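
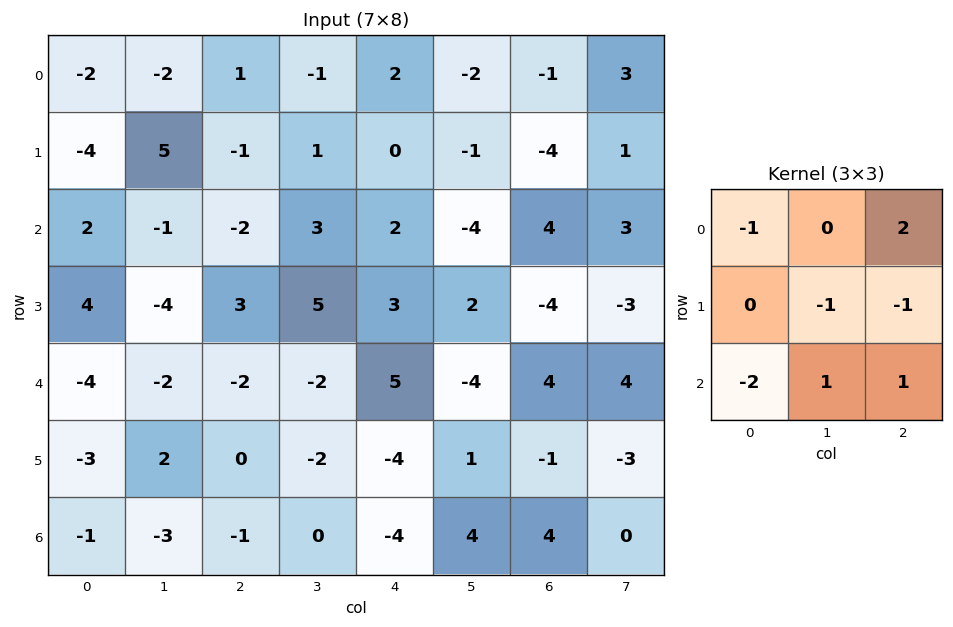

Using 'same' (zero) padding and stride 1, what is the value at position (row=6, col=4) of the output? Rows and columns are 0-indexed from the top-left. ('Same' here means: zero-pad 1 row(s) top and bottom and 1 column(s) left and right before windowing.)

4

The receptive field on the zero-padded input at this output position is [-2 -4 1 / 0 -4 4 / 0 0 0]. Elementwise product with the kernel and sum: -2·-1 + 1·2 + -4·-1 + 4·-1 + 0·-2 + 0·1 + 0·1.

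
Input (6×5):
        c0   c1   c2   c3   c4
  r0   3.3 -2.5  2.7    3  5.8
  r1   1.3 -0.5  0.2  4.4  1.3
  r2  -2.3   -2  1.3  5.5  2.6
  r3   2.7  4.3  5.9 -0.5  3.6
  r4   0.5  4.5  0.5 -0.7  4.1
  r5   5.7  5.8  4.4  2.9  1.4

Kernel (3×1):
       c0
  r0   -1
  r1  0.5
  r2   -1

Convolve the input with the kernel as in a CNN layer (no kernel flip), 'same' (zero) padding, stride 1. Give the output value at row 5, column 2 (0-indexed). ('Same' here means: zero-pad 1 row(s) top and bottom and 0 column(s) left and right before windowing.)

1.7

The receptive field on the zero-padded input at this output position is [0.5 / 4.4 / 0]. Elementwise product with the kernel and sum: 0.5·-1 + 4.4·0.5 + 0·-1.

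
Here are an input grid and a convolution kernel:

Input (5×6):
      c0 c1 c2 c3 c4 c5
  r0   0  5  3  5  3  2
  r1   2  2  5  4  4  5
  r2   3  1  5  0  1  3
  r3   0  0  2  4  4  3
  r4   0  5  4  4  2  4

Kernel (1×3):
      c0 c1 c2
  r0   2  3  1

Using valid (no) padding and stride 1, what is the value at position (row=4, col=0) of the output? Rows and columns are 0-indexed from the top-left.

The receptive field on the input at this output position is [0 5 4]. Elementwise product with the kernel and sum: 0·2 + 5·3 + 4·1.

19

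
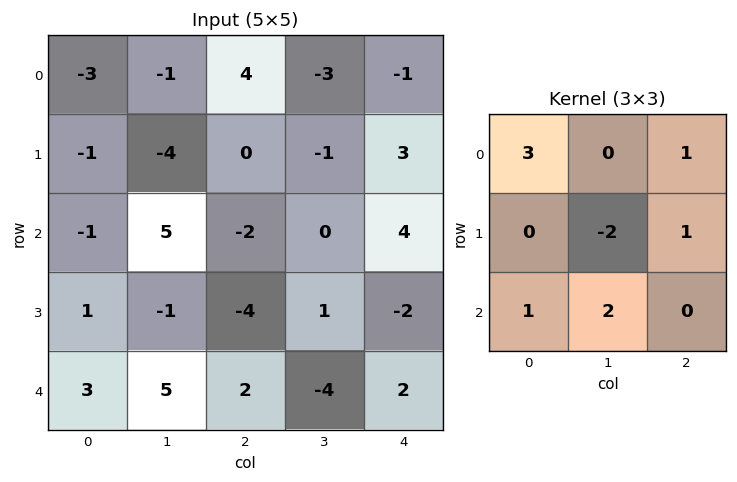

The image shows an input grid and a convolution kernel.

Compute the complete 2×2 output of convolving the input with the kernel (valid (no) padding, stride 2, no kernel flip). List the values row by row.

Output[0,0]: The receptive field on the input at this output position is [-3 -1 4 / -1 -4 0 / -1 5 -2]. Elementwise product with the kernel and sum: -3·3 + 4·1 + -4·-2 + 0·1 + -1·1 + 5·2.
Output[0,1]: The receptive field on the input at this output position is [4 -3 -1 / 0 -1 3 / -2 0 4]. Elementwise product with the kernel and sum: 4·3 + -1·1 + -1·-2 + 3·1 + -2·1 + 0·2.

12 14
6 -12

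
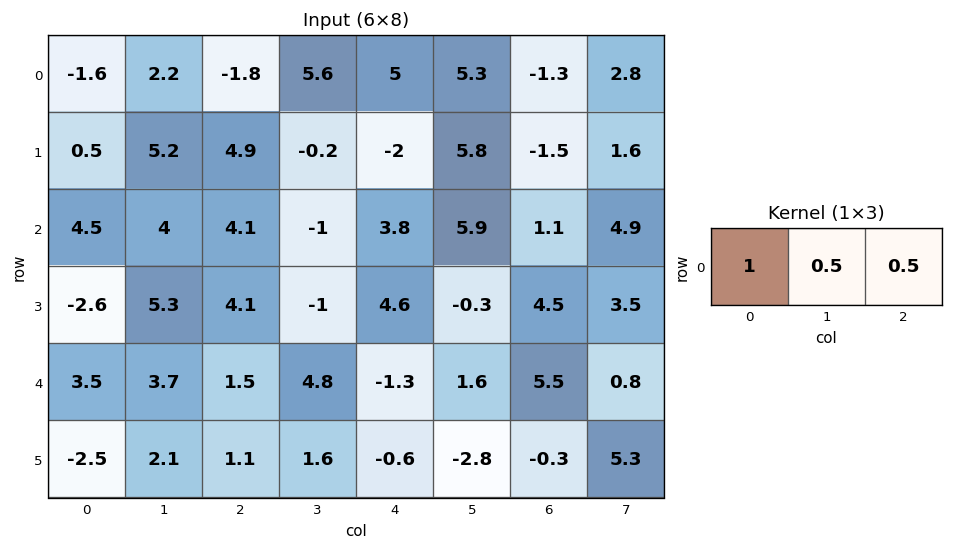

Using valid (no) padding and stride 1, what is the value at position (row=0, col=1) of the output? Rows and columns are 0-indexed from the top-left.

4.1

The receptive field on the input at this output position is [2.2 -1.8 5.6]. Elementwise product with the kernel and sum: 2.2·1 + -1.8·0.5 + 5.6·0.5.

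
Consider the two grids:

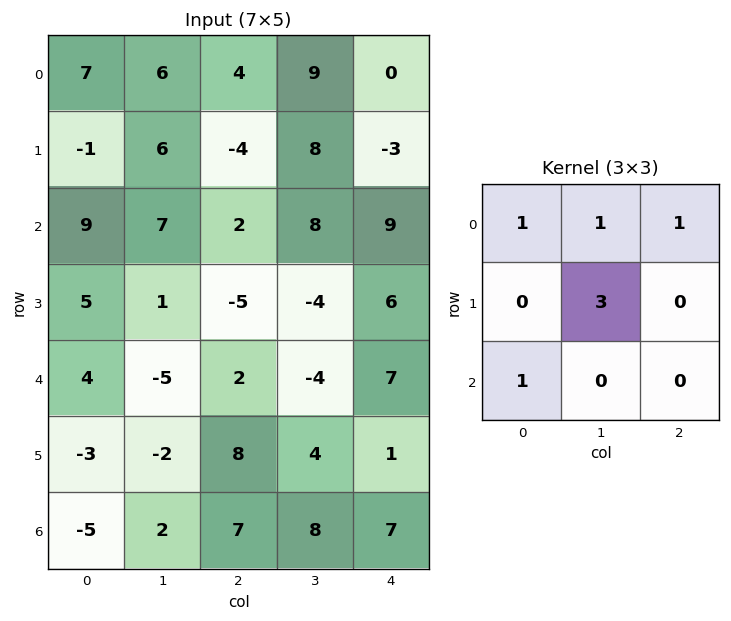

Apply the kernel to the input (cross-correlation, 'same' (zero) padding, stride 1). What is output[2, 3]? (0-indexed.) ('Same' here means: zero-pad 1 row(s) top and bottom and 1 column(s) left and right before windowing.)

The receptive field on the zero-padded input at this output position is [-4 8 -3 / 2 8 9 / -5 -4 6]. Elementwise product with the kernel and sum: -4·1 + 8·1 + -3·1 + 8·3 + -5·1.

20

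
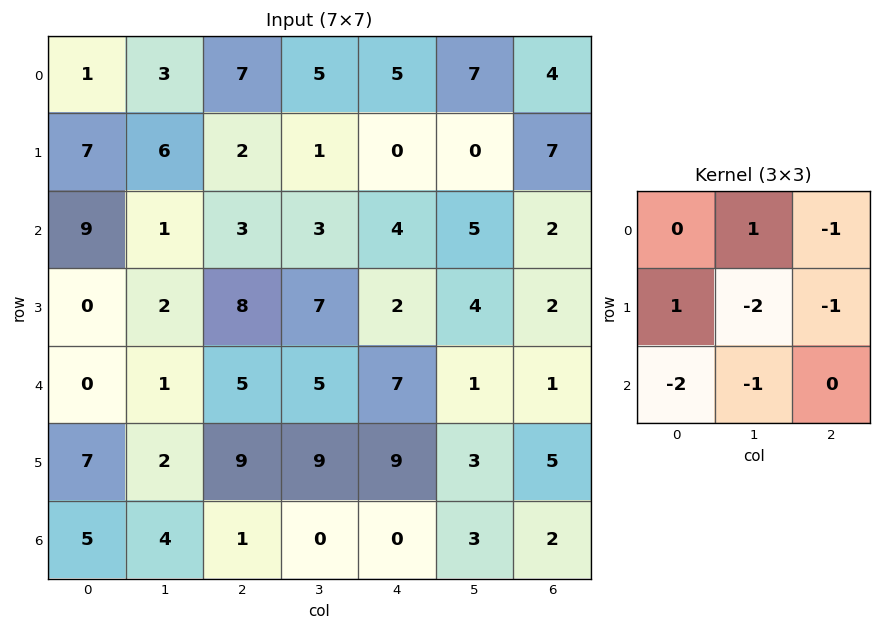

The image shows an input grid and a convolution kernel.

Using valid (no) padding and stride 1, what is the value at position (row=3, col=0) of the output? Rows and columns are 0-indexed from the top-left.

-29

The receptive field on the input at this output position is [0 2 8 / 0 1 5 / 7 2 9]. Elementwise product with the kernel and sum: 2·1 + 8·-1 + 0·1 + 1·-2 + 5·-1 + 7·-2 + 2·-1.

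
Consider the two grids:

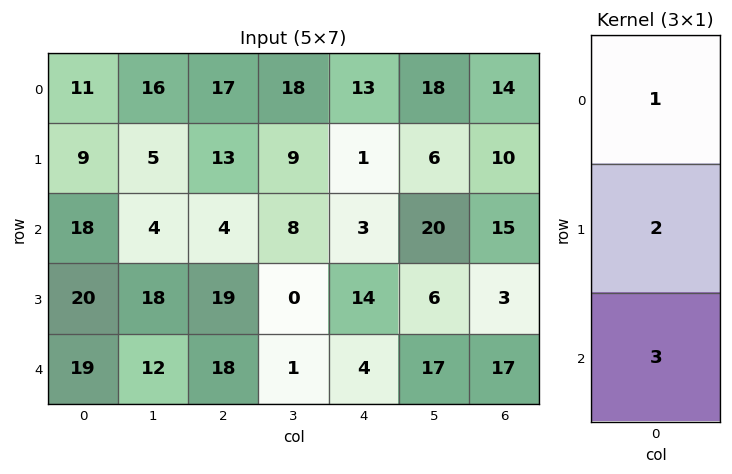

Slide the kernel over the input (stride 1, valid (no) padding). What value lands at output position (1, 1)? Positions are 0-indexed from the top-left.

The receptive field on the input at this output position is [5 / 4 / 18]. Elementwise product with the kernel and sum: 5·1 + 4·2 + 18·3.

67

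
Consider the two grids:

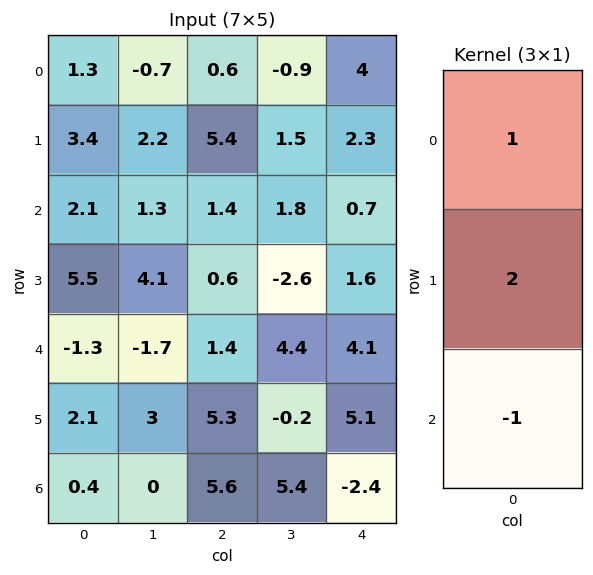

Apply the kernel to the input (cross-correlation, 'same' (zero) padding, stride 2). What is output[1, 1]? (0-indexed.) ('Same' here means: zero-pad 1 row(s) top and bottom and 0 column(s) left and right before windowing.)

7.6

The receptive field on the zero-padded input at this output position is [5.4 / 1.4 / 0.6]. Elementwise product with the kernel and sum: 5.4·1 + 1.4·2 + 0.6·-1.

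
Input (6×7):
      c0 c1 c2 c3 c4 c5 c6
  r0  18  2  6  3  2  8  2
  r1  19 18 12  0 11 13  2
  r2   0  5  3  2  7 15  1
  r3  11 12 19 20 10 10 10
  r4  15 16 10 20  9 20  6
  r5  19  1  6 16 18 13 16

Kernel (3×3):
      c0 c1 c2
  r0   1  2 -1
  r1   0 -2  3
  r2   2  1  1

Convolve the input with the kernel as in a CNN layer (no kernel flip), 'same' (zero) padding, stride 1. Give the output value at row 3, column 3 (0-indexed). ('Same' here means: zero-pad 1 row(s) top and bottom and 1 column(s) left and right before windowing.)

The receptive field on the zero-padded input at this output position is [3 2 7 / 19 20 10 / 10 20 9]. Elementwise product with the kernel and sum: 3·1 + 2·2 + 7·-1 + 20·-2 + 10·3 + 10·2 + 20·1 + 9·1.

39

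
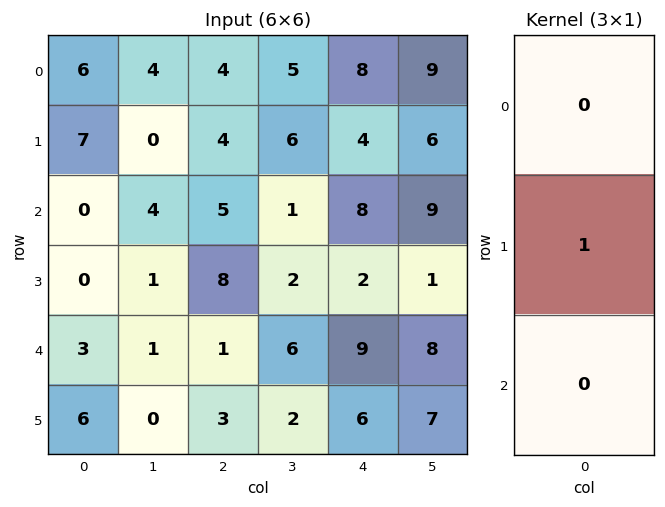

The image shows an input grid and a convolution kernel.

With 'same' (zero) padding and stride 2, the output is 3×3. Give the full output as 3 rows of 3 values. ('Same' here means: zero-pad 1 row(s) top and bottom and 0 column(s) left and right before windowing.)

6 4 8
0 5 8
3 1 9

Output[0,0]: The receptive field on the zero-padded input at this output position is [0 / 6 / 7]. Elementwise product with the kernel and sum: 6·1.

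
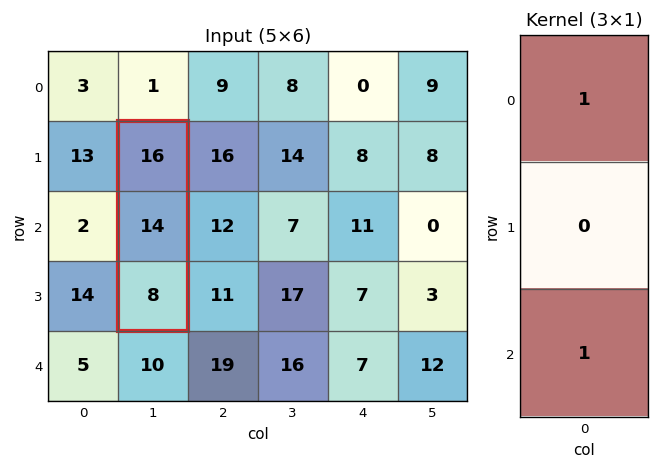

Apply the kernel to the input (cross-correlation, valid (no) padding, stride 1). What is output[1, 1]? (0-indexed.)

24

The receptive field on the input at this output position is [16 / 14 / 8]. Elementwise product with the kernel and sum: 16·1 + 8·1.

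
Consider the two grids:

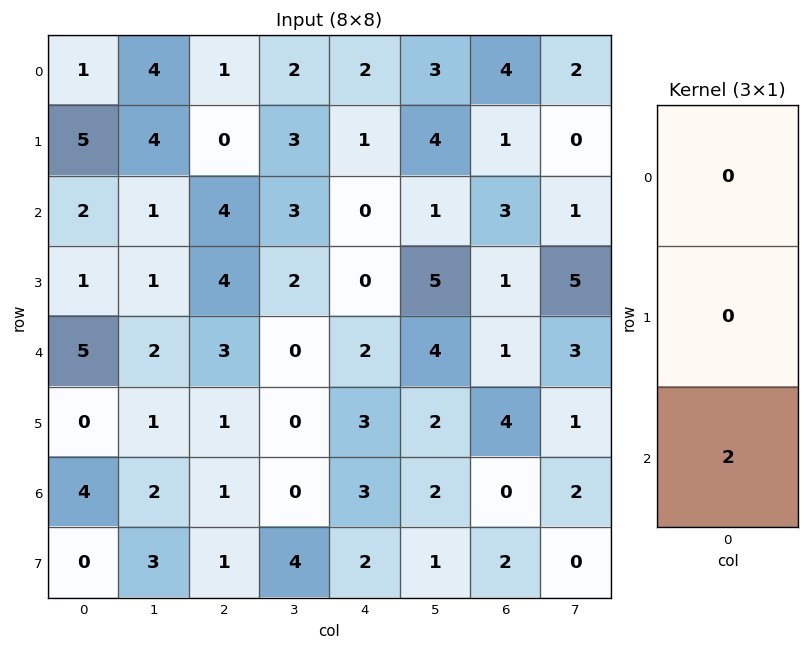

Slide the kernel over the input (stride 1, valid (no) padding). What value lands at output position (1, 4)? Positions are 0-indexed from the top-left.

The receptive field on the input at this output position is [1 / 0 / 0]. Elementwise product with the kernel and sum: 0·2.

0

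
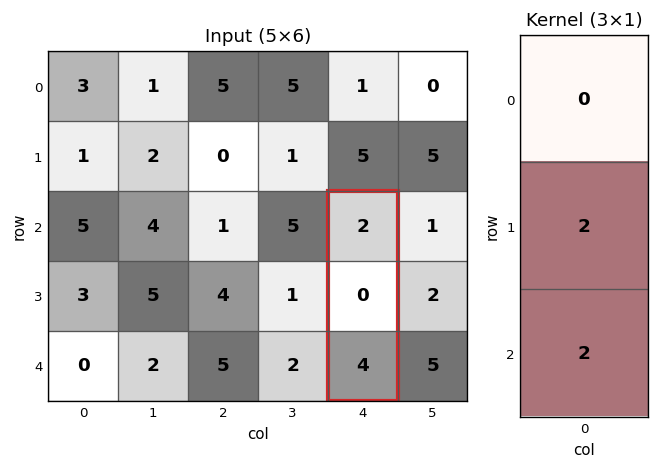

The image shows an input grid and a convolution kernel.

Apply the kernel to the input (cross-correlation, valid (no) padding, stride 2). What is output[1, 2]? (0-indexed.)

The receptive field on the input at this output position is [2 / 0 / 4]. Elementwise product with the kernel and sum: 0·2 + 4·2.

8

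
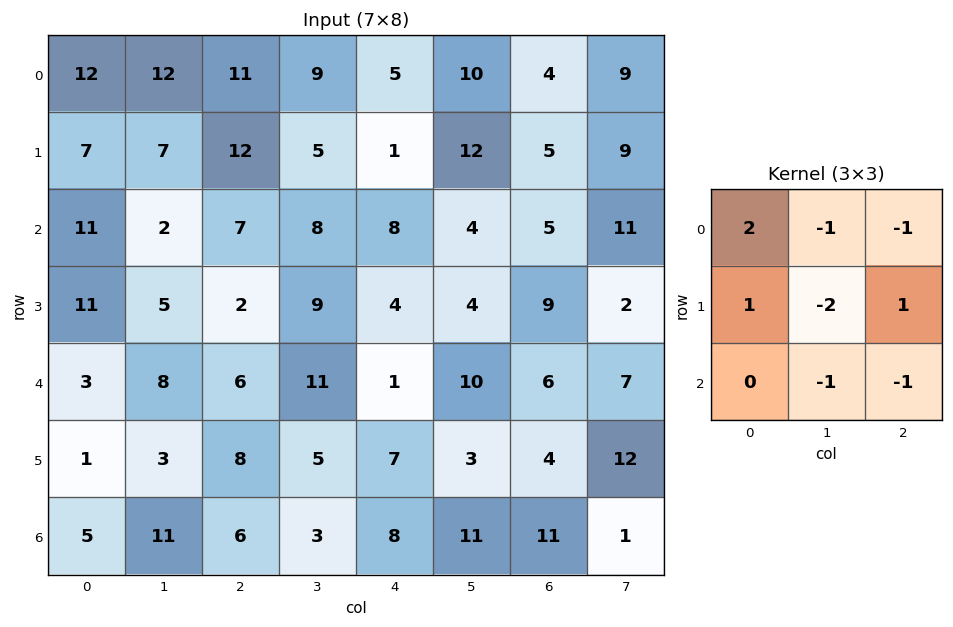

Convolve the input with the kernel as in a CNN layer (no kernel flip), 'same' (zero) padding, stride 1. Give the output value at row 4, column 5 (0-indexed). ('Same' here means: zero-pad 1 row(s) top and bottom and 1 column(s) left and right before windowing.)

The receptive field on the zero-padded input at this output position is [4 4 9 / 1 10 6 / 7 3 4]. Elementwise product with the kernel and sum: 4·2 + 4·-1 + 9·-1 + 1·1 + 10·-2 + 6·1 + 3·-1 + 4·-1.

-25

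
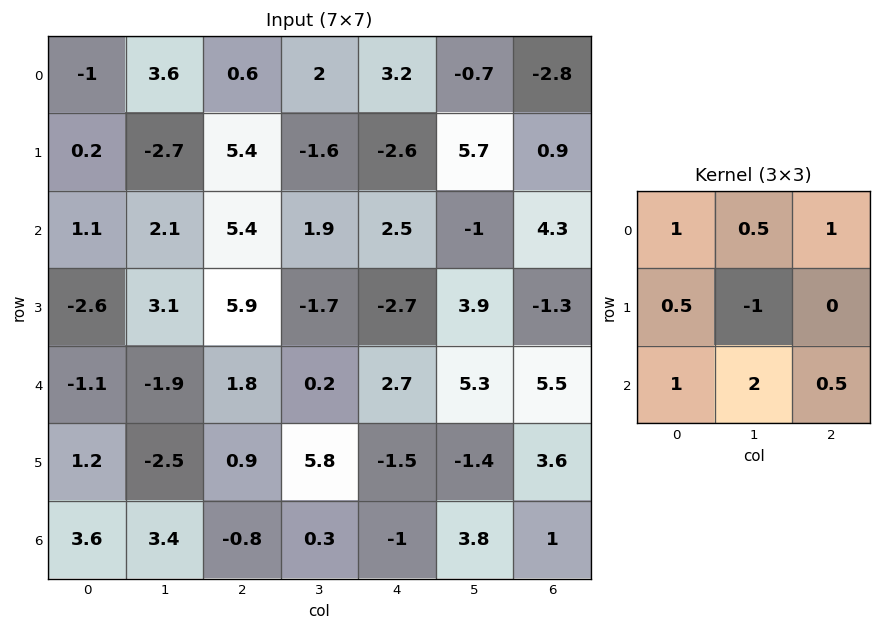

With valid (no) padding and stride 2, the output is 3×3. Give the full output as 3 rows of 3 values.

12.2 19.55 -4.3
-0.85 17.05 17.1
12.85 -1.45 18.6

Output[0,0]: The receptive field on the input at this output position is [-1 3.6 0.6 / 0.2 -2.7 5.4 / 1.1 2.1 5.4]. Elementwise product with the kernel and sum: -1·1 + 3.6·0.5 + 0.6·1 + 0.2·0.5 + -2.7·-1 + 1.1·1 + 2.1·2 + 5.4·0.5.
Output[0,1]: The receptive field on the input at this output position is [0.6 2 3.2 / 5.4 -1.6 -2.6 / 5.4 1.9 2.5]. Elementwise product with the kernel and sum: 0.6·1 + 2·0.5 + 3.2·1 + 5.4·0.5 + -1.6·-1 + 5.4·1 + 1.9·2 + 2.5·0.5.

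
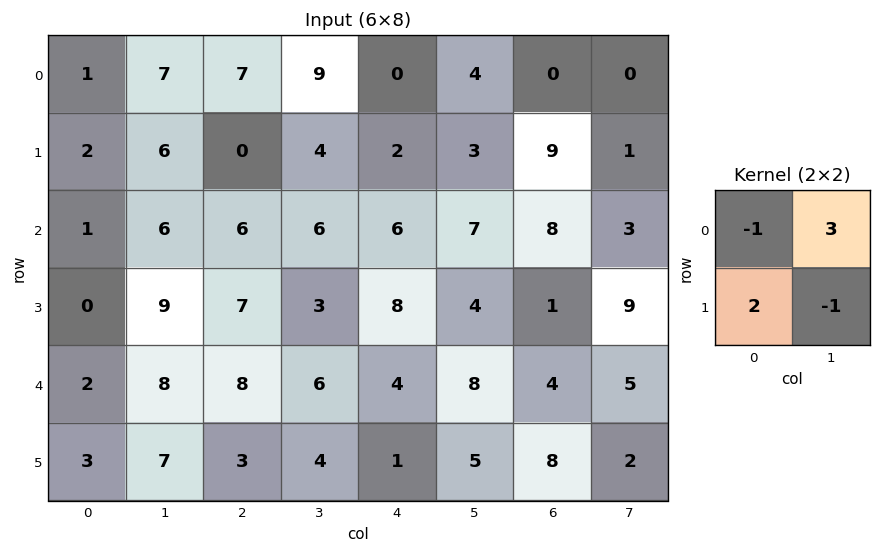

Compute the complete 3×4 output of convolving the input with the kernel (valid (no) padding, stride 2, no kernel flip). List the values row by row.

Output[0,0]: The receptive field on the input at this output position is [1 7 / 2 6]. Elementwise product with the kernel and sum: 1·-1 + 7·3 + 2·2 + 6·-1.
Output[0,1]: The receptive field on the input at this output position is [7 9 / 0 4]. Elementwise product with the kernel and sum: 7·-1 + 9·3 + 0·2 + 4·-1.

18 16 13 17
8 23 27 -6
21 12 17 25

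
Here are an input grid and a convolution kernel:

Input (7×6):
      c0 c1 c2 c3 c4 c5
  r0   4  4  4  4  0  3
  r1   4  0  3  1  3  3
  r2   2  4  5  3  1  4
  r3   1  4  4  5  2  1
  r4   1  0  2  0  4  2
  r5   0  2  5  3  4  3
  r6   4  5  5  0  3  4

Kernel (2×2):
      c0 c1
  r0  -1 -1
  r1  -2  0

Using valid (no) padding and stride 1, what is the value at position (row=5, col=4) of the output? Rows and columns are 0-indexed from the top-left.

-13

The receptive field on the input at this output position is [4 3 / 3 4]. Elementwise product with the kernel and sum: 4·-1 + 3·-1 + 3·-2.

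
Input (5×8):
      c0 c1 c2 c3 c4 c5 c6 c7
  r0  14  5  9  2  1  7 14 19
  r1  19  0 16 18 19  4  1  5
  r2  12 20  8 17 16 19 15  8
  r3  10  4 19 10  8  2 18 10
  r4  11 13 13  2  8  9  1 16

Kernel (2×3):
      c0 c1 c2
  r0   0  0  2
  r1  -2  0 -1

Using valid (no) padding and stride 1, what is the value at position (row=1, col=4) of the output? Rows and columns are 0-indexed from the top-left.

The receptive field on the input at this output position is [19 4 1 / 16 19 15]. Elementwise product with the kernel and sum: 1·2 + 16·-2 + 15·-1.

-45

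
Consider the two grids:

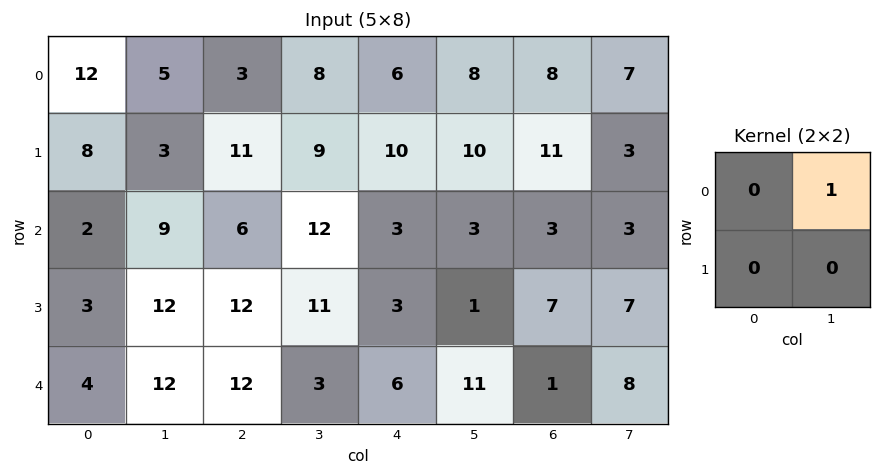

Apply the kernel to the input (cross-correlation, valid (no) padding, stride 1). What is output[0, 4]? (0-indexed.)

The receptive field on the input at this output position is [6 8 / 10 10]. Elementwise product with the kernel and sum: 8·1.

8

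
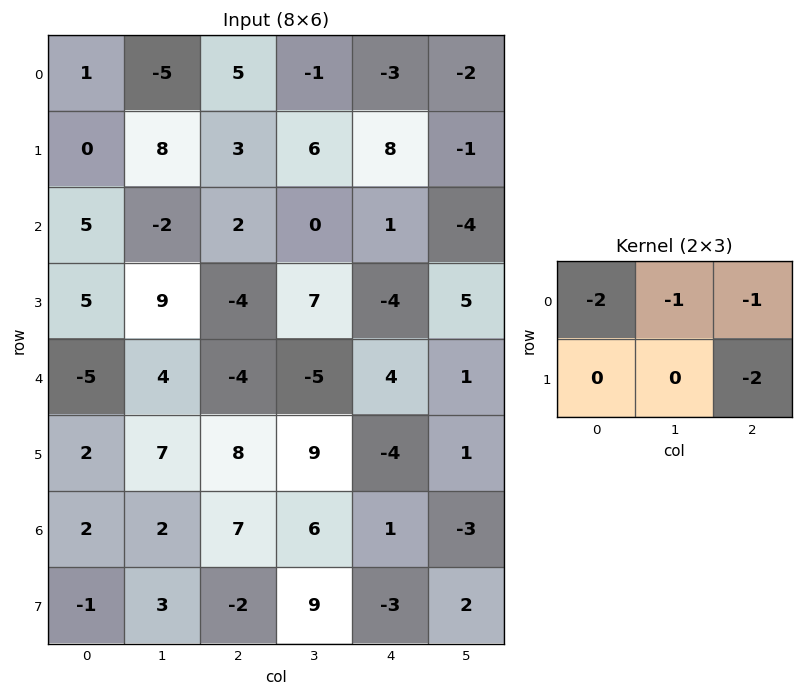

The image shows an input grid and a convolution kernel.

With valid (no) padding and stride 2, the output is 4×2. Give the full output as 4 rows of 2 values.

Output[0,0]: The receptive field on the input at this output position is [1 -5 5 / 0 8 3]. Elementwise product with the kernel and sum: 1·-2 + -5·-1 + 5·-1 + 3·-2.
Output[0,1]: The receptive field on the input at this output position is [5 -1 -3 / 3 6 8]. Elementwise product with the kernel and sum: 5·-2 + -1·-1 + -3·-1 + 8·-2.

-8 -22
-2 3
-6 17
-9 -15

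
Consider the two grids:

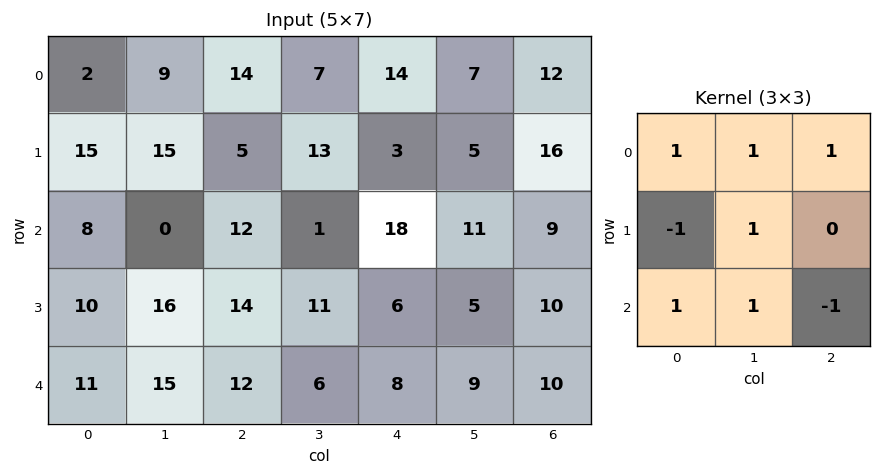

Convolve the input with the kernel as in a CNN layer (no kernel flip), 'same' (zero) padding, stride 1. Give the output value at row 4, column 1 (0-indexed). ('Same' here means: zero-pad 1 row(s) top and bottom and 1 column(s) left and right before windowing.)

The receptive field on the zero-padded input at this output position is [10 16 14 / 11 15 12 / 0 0 0]. Elementwise product with the kernel and sum: 10·1 + 16·1 + 14·1 + 11·-1 + 15·1 + 0·1 + 0·1 + 0·-1.

44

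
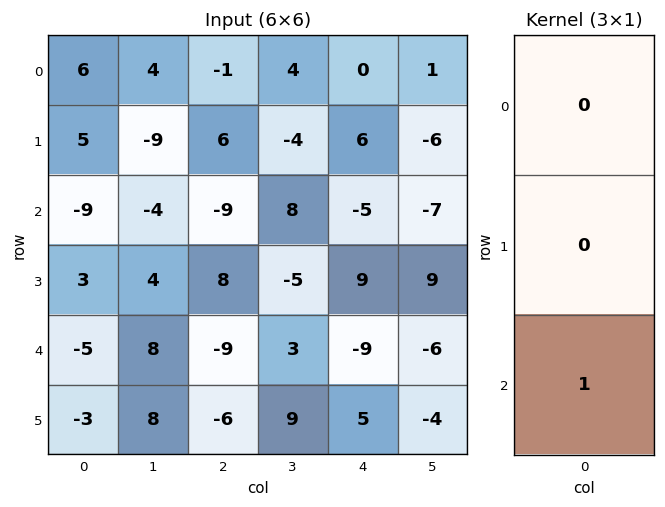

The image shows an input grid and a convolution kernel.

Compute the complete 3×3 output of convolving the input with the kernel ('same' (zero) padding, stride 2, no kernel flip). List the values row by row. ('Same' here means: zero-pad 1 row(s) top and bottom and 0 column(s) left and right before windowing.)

Output[0,0]: The receptive field on the zero-padded input at this output position is [0 / 6 / 5]. Elementwise product with the kernel and sum: 5·1.
Output[0,1]: The receptive field on the zero-padded input at this output position is [0 / -1 / 6]. Elementwise product with the kernel and sum: 6·1.

5 6 6
3 8 9
-3 -6 5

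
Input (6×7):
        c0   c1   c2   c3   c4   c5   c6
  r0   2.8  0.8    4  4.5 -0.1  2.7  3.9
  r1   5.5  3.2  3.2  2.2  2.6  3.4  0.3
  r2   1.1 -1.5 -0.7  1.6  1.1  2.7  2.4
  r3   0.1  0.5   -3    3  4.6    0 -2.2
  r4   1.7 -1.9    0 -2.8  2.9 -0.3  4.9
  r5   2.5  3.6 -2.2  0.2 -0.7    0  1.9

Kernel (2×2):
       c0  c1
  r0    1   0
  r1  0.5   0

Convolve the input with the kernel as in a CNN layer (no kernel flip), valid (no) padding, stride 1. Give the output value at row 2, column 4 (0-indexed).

The receptive field on the input at this output position is [1.1 2.7 / 4.6 0]. Elementwise product with the kernel and sum: 1.1·1 + 4.6·0.5.

3.4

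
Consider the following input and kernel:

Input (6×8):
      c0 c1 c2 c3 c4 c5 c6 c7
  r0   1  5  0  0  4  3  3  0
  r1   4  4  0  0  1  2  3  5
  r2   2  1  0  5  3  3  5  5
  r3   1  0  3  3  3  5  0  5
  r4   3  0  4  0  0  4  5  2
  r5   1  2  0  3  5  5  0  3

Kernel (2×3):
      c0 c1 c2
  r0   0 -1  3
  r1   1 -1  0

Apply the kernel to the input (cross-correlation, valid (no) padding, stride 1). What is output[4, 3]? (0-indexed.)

10

The receptive field on the input at this output position is [0 0 4 / 3 5 5]. Elementwise product with the kernel and sum: 0·-1 + 4·3 + 3·1 + 5·-1.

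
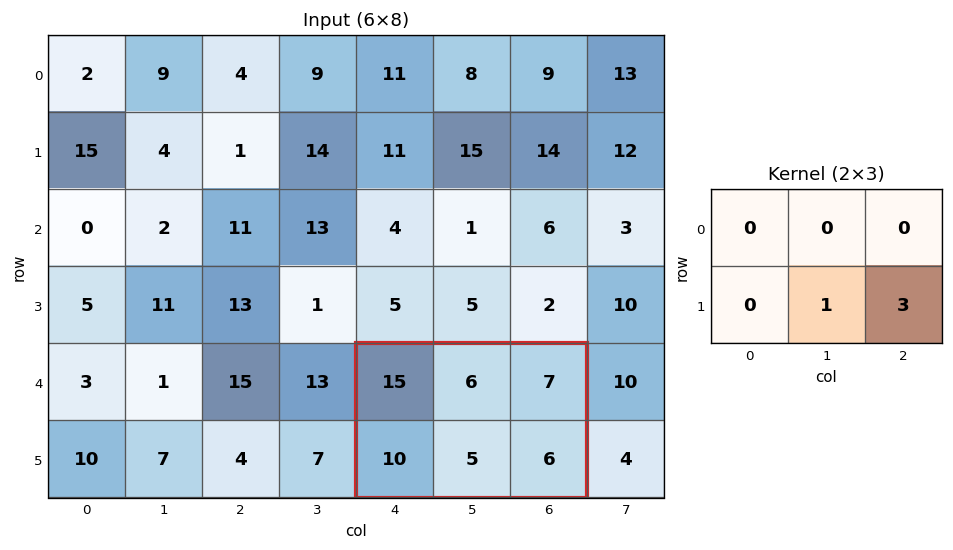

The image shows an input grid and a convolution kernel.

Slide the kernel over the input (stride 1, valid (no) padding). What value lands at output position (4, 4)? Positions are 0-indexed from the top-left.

23

The receptive field on the input at this output position is [15 6 7 / 10 5 6]. Elementwise product with the kernel and sum: 5·1 + 6·3.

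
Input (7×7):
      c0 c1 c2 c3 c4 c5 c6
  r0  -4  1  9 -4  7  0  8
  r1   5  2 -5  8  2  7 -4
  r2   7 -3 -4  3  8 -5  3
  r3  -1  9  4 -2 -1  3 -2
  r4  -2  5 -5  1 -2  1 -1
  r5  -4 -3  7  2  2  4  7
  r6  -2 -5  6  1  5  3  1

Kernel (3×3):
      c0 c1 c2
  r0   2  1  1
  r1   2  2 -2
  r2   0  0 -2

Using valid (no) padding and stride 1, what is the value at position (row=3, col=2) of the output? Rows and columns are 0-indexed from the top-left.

The receptive field on the input at this output position is [4 -2 -1 / -5 1 -2 / 7 2 2]. Elementwise product with the kernel and sum: 4·2 + -2·1 + -1·1 + -5·2 + 1·2 + -2·-2 + 2·-2.

-3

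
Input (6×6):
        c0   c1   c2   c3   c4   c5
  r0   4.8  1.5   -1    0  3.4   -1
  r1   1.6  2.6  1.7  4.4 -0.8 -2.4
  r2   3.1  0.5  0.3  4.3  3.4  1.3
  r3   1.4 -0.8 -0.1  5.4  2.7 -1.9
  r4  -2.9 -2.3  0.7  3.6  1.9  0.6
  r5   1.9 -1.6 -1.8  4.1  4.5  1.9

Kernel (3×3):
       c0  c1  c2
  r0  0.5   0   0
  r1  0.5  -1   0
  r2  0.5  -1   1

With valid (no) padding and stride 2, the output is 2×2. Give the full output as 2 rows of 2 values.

Output[0,0]: The receptive field on the input at this output position is [4.8 1.5 -1 / 1.6 2.6 1.7 / 3.1 0.5 0.3]. Elementwise product with the kernel and sum: 4.8·0.5 + 1.6·0.5 + 2.6·-1 + 3.1·0.5 + 0.5·-1 + 0.3·1.

1.95 -4.8
4.6 -6.65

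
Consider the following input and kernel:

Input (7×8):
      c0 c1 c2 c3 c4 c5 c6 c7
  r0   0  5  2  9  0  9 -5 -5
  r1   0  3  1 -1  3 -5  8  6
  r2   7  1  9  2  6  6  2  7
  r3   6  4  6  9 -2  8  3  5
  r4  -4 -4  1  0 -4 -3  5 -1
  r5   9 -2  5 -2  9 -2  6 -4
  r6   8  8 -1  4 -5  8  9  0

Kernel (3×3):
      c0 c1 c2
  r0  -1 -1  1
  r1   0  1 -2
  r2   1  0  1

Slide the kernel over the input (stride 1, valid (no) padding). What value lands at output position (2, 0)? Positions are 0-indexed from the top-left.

The receptive field on the input at this output position is [7 1 9 / 6 4 6 / -4 -4 1]. Elementwise product with the kernel and sum: 7·-1 + 1·-1 + 9·1 + 4·1 + 6·-2 + -4·1 + 1·1.

-10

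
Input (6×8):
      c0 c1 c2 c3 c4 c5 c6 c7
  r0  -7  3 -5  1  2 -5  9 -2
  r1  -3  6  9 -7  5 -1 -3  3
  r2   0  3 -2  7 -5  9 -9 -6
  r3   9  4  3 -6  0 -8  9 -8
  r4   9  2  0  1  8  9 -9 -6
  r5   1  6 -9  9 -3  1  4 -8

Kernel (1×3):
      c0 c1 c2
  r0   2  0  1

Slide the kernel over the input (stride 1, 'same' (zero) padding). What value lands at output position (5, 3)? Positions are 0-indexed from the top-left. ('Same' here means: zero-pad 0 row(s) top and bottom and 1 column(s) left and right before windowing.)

-21

The receptive field on the zero-padded input at this output position is [-9 9 -3]. Elementwise product with the kernel and sum: -9·2 + -3·1.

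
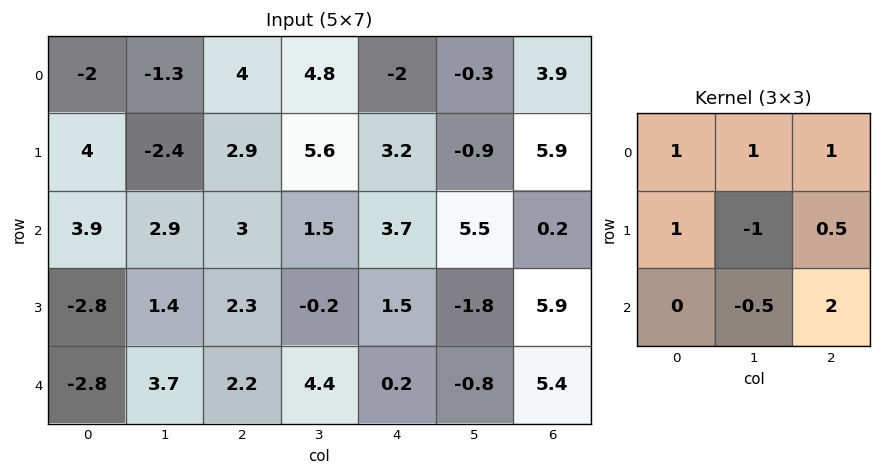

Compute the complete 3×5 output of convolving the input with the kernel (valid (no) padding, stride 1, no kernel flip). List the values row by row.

13.1 6.5 12.35 13.6 6.3
10.9 5.2 18.15 4.1 19.2
9.3 14.1 9.65 6.4 26.85

Output[0,0]: The receptive field on the input at this output position is [-2 -1.3 4 / 4 -2.4 2.9 / 3.9 2.9 3]. Elementwise product with the kernel and sum: -2·1 + -1.3·1 + 4·1 + 4·1 + -2.4·-1 + 2.9·0.5 + 2.9·-0.5 + 3·2.
Output[0,1]: The receptive field on the input at this output position is [-1.3 4 4.8 / -2.4 2.9 5.6 / 2.9 3 1.5]. Elementwise product with the kernel and sum: -1.3·1 + 4·1 + 4.8·1 + -2.4·1 + 2.9·-1 + 5.6·0.5 + 3·-0.5 + 1.5·2.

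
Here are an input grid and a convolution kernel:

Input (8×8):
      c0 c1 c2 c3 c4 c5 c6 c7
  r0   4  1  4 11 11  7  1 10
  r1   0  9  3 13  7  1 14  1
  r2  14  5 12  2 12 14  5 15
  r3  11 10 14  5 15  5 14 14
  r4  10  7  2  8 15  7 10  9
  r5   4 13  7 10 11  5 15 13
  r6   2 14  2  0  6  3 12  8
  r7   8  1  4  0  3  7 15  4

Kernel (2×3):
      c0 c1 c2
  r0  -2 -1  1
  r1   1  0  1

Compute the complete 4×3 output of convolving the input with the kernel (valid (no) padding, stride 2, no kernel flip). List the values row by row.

Output[0,0]: The receptive field on the input at this output position is [4 1 4 / 0 9 3]. Elementwise product with the kernel and sum: 4·-2 + 1·-1 + 4·1 + 0·1 + 3·1.
Output[0,1]: The receptive field on the input at this output position is [4 11 11 / 3 13 7]. Elementwise product with the kernel and sum: 4·-2 + 11·-1 + 11·1 + 3·1 + 7·1.

-2 2 -7
4 15 -4
-14 21 -1
-4 9 15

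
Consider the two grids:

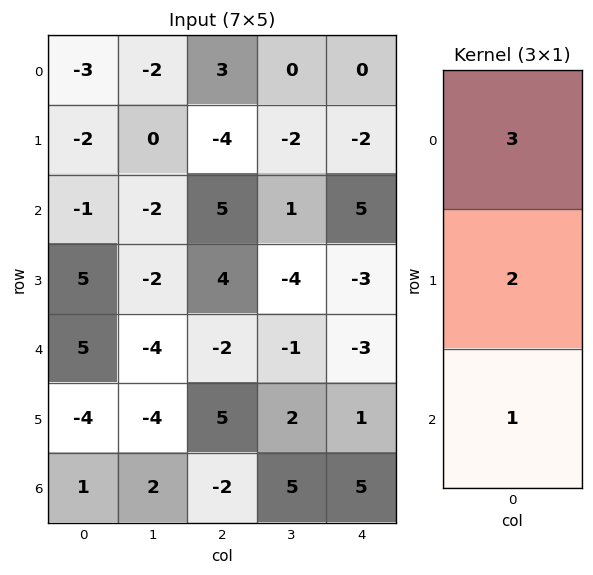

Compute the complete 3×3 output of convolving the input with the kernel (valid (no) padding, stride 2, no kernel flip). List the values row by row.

Output[0,0]: The receptive field on the input at this output position is [-3 / -2 / -1]. Elementwise product with the kernel and sum: -3·3 + -2·2 + -1·1.
Output[0,1]: The receptive field on the input at this output position is [3 / -4 / 5]. Elementwise product with the kernel and sum: 3·3 + -4·2 + 5·1.

-14 6 1
12 21 6
8 2 -2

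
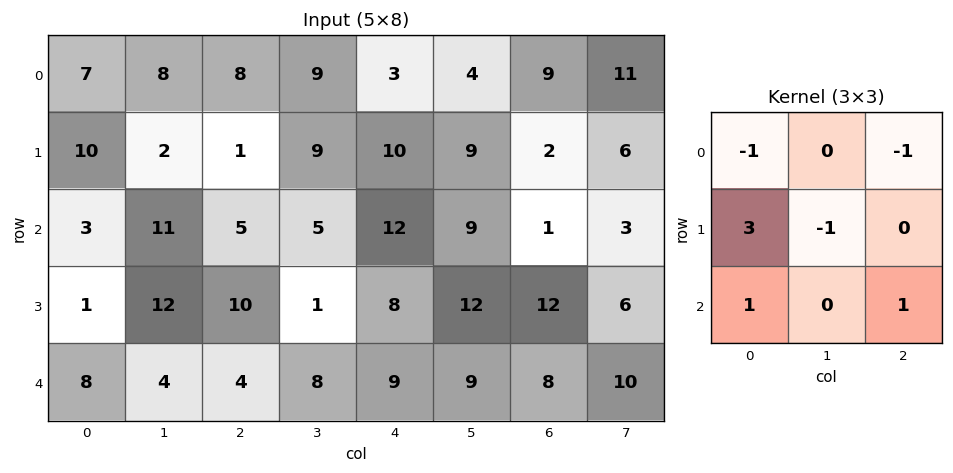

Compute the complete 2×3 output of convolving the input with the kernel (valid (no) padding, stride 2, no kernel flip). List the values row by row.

Output[0,0]: The receptive field on the input at this output position is [7 8 8 / 10 2 1 / 3 11 5]. Elementwise product with the kernel and sum: 7·-1 + 8·-1 + 10·3 + 2·-1 + 3·1 + 5·1.

21 0 22
-5 25 16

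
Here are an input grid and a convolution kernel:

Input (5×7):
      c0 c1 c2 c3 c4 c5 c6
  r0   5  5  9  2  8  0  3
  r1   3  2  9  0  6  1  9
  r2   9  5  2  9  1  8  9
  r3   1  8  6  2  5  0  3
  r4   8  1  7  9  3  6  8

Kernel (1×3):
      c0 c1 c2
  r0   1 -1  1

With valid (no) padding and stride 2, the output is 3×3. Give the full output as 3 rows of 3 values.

9 15 11
6 -6 2
14 1 5

Output[0,0]: The receptive field on the input at this output position is [5 5 9]. Elementwise product with the kernel and sum: 5·1 + 5·-1 + 9·1.
Output[0,1]: The receptive field on the input at this output position is [9 2 8]. Elementwise product with the kernel and sum: 9·1 + 2·-1 + 8·1.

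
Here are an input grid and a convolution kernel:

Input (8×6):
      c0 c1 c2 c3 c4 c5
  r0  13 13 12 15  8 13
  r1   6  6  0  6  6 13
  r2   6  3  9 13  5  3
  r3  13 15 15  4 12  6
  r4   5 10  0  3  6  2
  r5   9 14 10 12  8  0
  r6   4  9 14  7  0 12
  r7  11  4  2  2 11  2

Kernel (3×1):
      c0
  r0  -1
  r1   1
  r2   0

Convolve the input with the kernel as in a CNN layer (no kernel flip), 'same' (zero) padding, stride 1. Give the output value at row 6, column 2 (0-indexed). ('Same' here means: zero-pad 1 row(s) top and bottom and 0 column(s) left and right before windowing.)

4

The receptive field on the zero-padded input at this output position is [10 / 14 / 2]. Elementwise product with the kernel and sum: 10·-1 + 14·1.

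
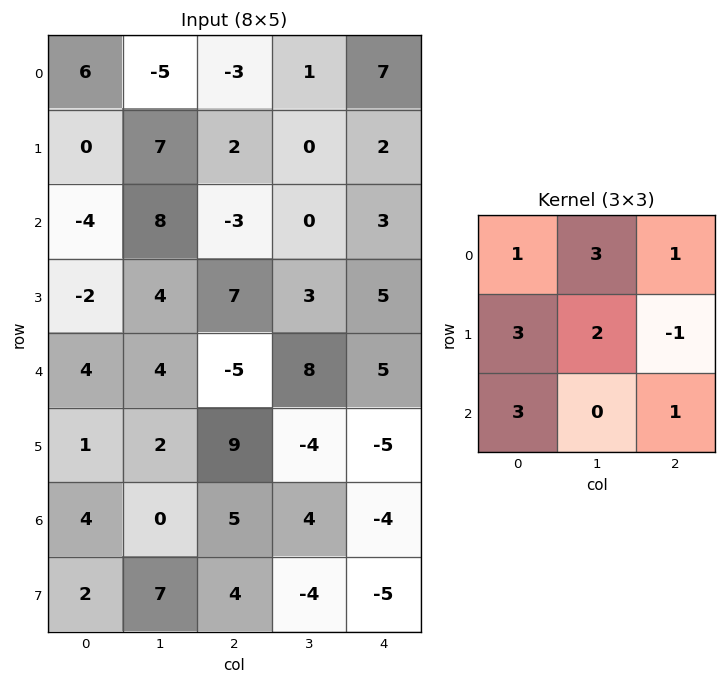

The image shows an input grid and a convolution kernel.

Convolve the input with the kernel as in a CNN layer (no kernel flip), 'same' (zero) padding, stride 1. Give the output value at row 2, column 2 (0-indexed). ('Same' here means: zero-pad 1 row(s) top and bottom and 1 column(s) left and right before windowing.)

46

The receptive field on the zero-padded input at this output position is [7 2 0 / 8 -3 0 / 4 7 3]. Elementwise product with the kernel and sum: 7·1 + 2·3 + 0·1 + 8·3 + -3·2 + 0·-1 + 4·3 + 3·1.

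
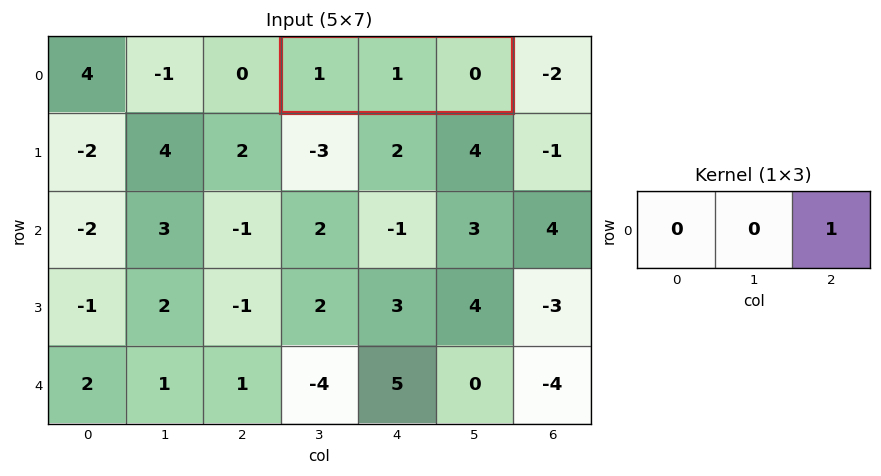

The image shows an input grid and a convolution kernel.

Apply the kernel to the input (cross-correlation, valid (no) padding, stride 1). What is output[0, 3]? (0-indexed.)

The receptive field on the input at this output position is [1 1 0]. Elementwise product with the kernel and sum: 0·1.

0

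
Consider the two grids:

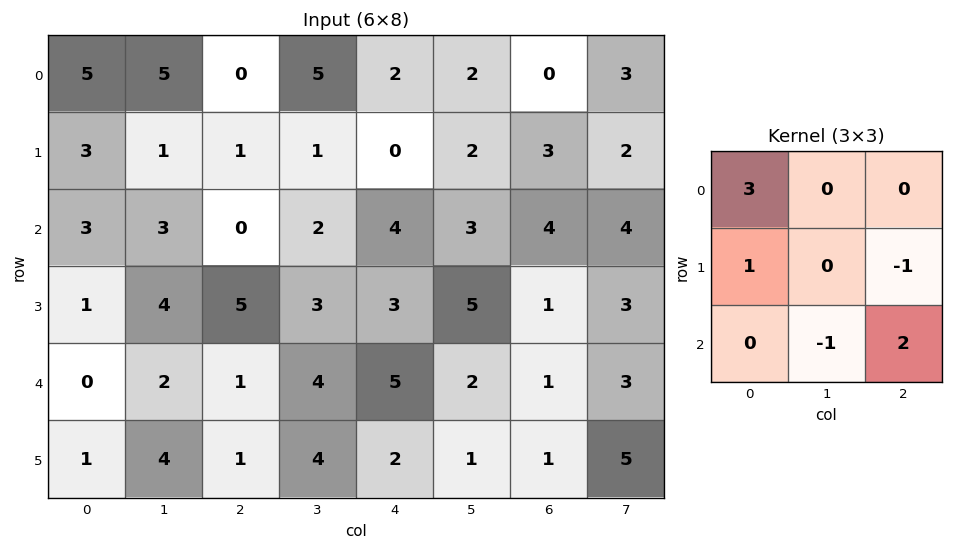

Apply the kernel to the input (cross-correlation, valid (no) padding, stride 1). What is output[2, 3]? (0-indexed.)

The receptive field on the input at this output position is [2 4 3 / 3 3 5 / 4 5 2]. Elementwise product with the kernel and sum: 2·3 + 3·1 + 5·-1 + 5·-1 + 2·2.

3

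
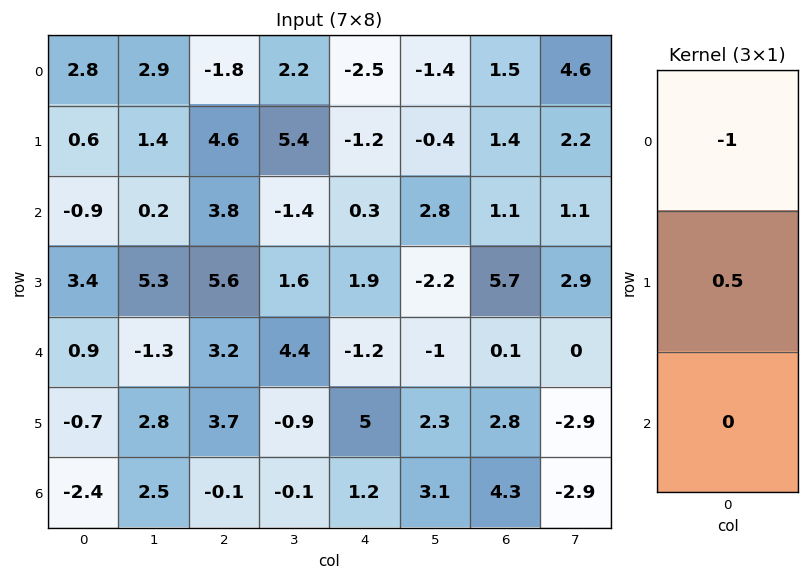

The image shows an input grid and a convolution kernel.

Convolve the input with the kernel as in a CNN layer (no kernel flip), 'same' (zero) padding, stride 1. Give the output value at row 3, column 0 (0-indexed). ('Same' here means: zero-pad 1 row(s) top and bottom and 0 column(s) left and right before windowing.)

The receptive field on the zero-padded input at this output position is [-0.9 / 3.4 / 0.9]. Elementwise product with the kernel and sum: -0.9·-1 + 3.4·0.5.

2.6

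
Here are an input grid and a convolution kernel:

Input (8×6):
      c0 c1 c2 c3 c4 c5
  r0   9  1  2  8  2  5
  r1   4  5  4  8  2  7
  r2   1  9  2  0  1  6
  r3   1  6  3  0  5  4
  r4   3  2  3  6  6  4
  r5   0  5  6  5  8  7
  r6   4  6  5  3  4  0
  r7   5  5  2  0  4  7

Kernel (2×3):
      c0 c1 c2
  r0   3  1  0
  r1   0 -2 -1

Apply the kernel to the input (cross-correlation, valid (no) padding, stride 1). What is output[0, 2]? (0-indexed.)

-4

The receptive field on the input at this output position is [2 8 2 / 4 8 2]. Elementwise product with the kernel and sum: 2·3 + 8·1 + 8·-2 + 2·-1.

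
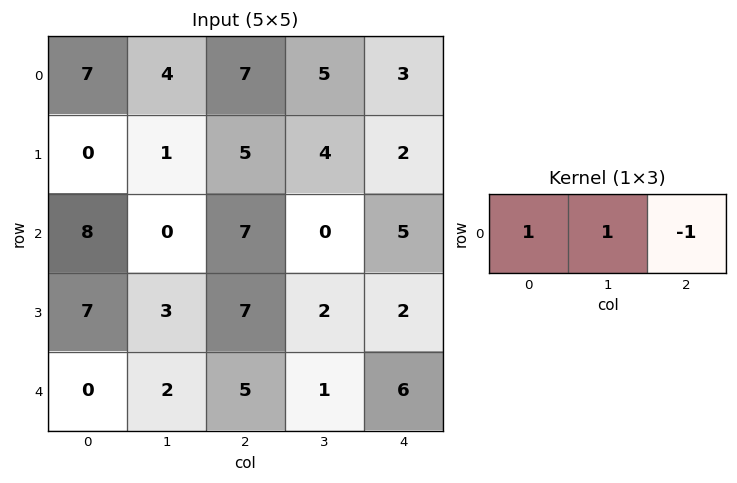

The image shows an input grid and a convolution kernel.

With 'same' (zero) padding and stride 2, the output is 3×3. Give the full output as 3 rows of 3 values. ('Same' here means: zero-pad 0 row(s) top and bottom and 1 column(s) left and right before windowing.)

3 6 8
8 7 5
-2 6 7

Output[0,0]: The receptive field on the zero-padded input at this output position is [0 7 4]. Elementwise product with the kernel and sum: 0·1 + 7·1 + 4·-1.
Output[0,1]: The receptive field on the zero-padded input at this output position is [4 7 5]. Elementwise product with the kernel and sum: 4·1 + 7·1 + 5·-1.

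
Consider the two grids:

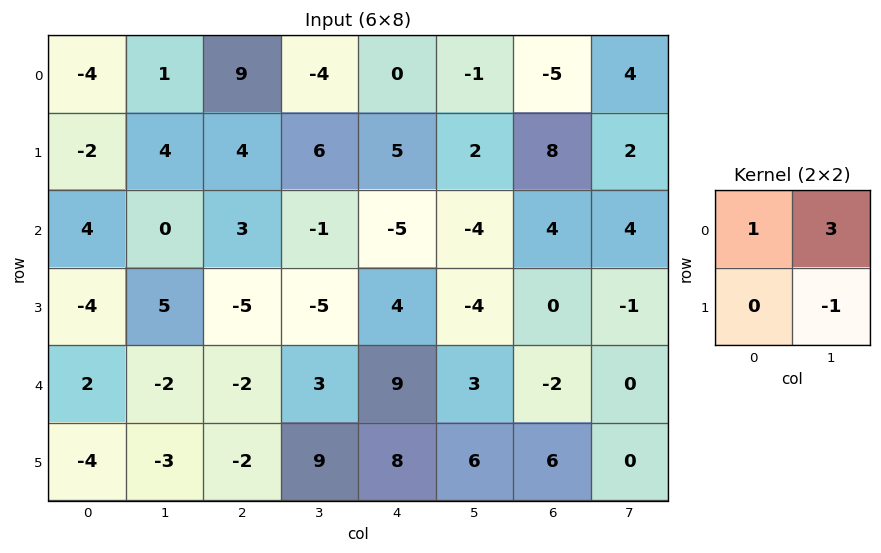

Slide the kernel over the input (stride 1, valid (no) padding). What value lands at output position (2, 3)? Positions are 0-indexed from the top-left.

The receptive field on the input at this output position is [-1 -5 / -5 4]. Elementwise product with the kernel and sum: -1·1 + -5·3 + 4·-1.

-20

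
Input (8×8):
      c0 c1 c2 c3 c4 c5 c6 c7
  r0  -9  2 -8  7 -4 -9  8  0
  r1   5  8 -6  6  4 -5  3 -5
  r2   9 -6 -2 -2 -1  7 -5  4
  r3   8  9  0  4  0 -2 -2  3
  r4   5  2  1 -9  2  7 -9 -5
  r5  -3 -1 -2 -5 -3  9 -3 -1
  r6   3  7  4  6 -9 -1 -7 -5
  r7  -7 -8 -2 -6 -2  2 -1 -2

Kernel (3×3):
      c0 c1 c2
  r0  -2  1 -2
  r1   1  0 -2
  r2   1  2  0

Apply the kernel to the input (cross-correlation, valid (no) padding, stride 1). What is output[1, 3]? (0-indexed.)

The receptive field on the input at this output position is [6 4 -5 / -2 -1 7 / 4 0 -2]. Elementwise product with the kernel and sum: 6·-2 + 4·1 + -5·-2 + -2·1 + 7·-2 + 4·1 + 0·2.

-10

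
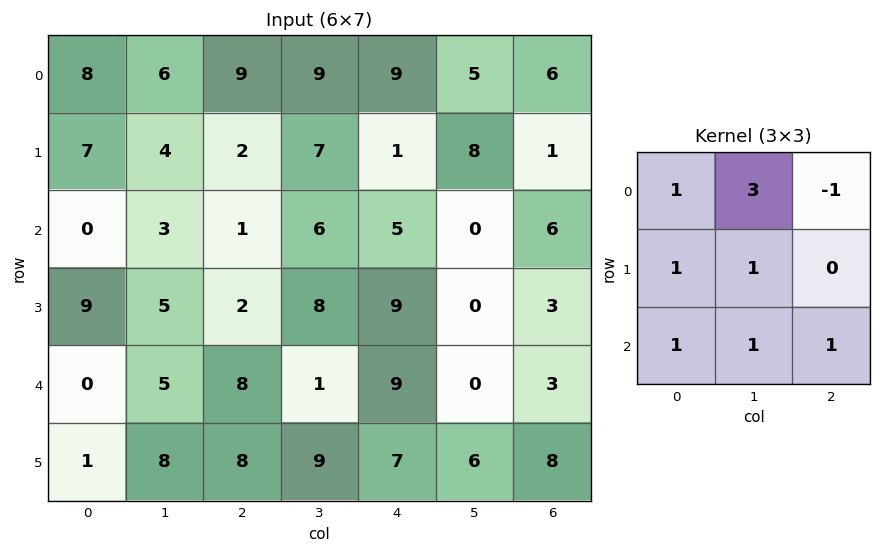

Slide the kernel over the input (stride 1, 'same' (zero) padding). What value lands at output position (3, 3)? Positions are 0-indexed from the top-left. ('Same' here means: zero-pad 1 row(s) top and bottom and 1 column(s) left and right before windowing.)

42

The receptive field on the zero-padded input at this output position is [1 6 5 / 2 8 9 / 8 1 9]. Elementwise product with the kernel and sum: 1·1 + 6·3 + 5·-1 + 2·1 + 8·1 + 8·1 + 1·1 + 9·1.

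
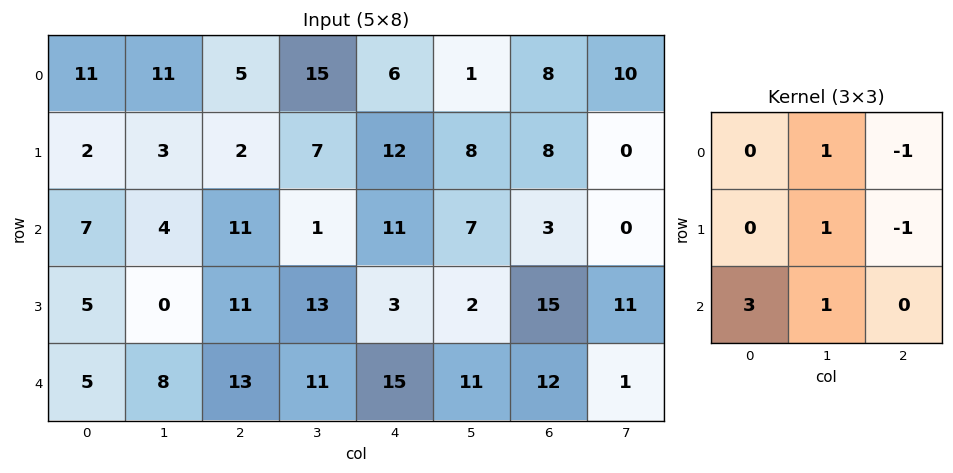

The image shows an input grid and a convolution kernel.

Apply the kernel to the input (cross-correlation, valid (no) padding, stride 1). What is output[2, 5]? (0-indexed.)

52

The receptive field on the input at this output position is [7 3 0 / 2 15 11 / 11 12 1]. Elementwise product with the kernel and sum: 3·1 + 0·-1 + 15·1 + 11·-1 + 11·3 + 12·1.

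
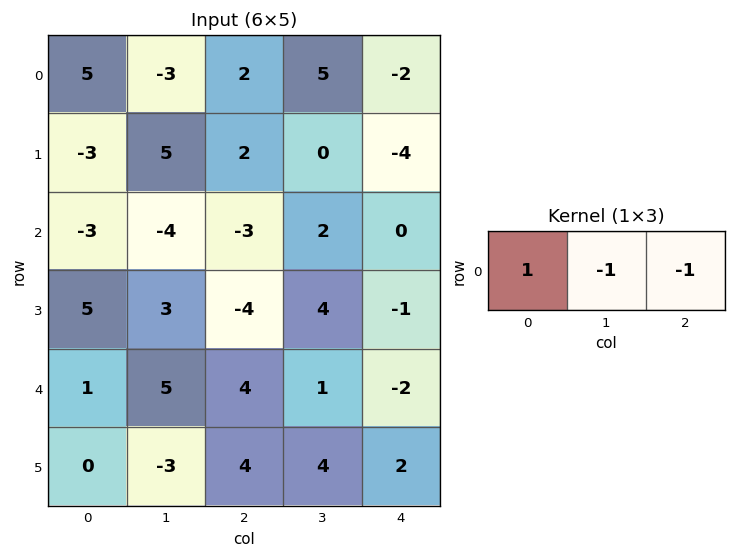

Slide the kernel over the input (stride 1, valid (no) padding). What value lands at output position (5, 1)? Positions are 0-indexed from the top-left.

The receptive field on the input at this output position is [-3 4 4]. Elementwise product with the kernel and sum: -3·1 + 4·-1 + 4·-1.

-11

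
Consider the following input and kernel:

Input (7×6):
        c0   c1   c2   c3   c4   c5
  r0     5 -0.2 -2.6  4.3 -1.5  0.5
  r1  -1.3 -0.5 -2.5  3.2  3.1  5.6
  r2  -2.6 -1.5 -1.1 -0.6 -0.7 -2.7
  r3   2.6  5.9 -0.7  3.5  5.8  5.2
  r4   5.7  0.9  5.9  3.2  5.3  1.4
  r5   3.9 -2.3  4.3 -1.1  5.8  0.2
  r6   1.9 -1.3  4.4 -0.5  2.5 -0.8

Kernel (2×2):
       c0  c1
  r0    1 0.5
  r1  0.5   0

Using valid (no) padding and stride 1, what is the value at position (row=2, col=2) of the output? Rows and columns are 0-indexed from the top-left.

The receptive field on the input at this output position is [-1.1 -0.6 / -0.7 3.5]. Elementwise product with the kernel and sum: -1.1·1 + -0.6·0.5 + -0.7·0.5.

-1.75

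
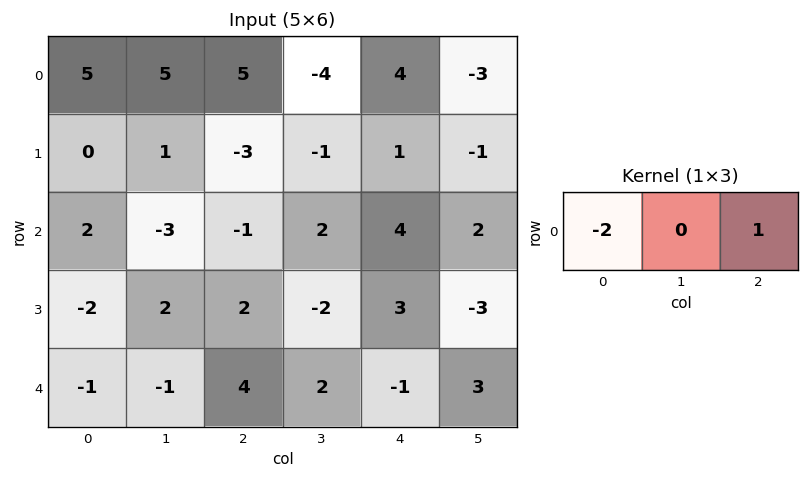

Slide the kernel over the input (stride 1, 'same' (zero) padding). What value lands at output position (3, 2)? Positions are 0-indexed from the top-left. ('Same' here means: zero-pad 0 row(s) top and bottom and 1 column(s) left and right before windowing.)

The receptive field on the zero-padded input at this output position is [2 2 -2]. Elementwise product with the kernel and sum: 2·-2 + -2·1.

-6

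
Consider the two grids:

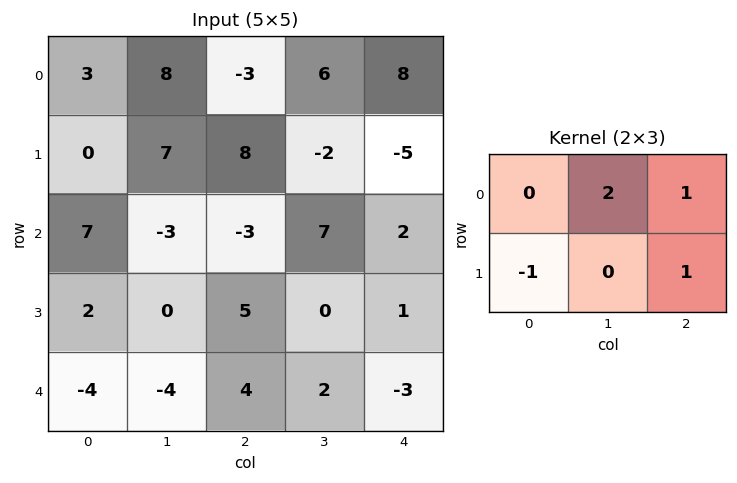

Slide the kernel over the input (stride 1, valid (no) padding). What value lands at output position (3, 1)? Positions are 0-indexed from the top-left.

The receptive field on the input at this output position is [0 5 0 / -4 4 2]. Elementwise product with the kernel and sum: 5·2 + 0·1 + -4·-1 + 2·1.

16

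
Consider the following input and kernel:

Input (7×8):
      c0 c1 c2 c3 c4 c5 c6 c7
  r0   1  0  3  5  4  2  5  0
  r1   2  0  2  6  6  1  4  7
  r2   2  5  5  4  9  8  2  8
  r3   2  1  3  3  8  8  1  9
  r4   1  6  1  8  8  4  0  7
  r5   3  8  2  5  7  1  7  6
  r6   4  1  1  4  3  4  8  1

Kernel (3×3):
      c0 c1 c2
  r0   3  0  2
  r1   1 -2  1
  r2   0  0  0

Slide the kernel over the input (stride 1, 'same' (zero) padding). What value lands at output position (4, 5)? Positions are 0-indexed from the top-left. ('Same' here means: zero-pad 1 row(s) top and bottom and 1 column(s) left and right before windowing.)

26

The receptive field on the zero-padded input at this output position is [8 8 1 / 8 4 0 / 7 1 7]. Elementwise product with the kernel and sum: 8·3 + 1·2 + 8·1 + 4·-2 + 0·1.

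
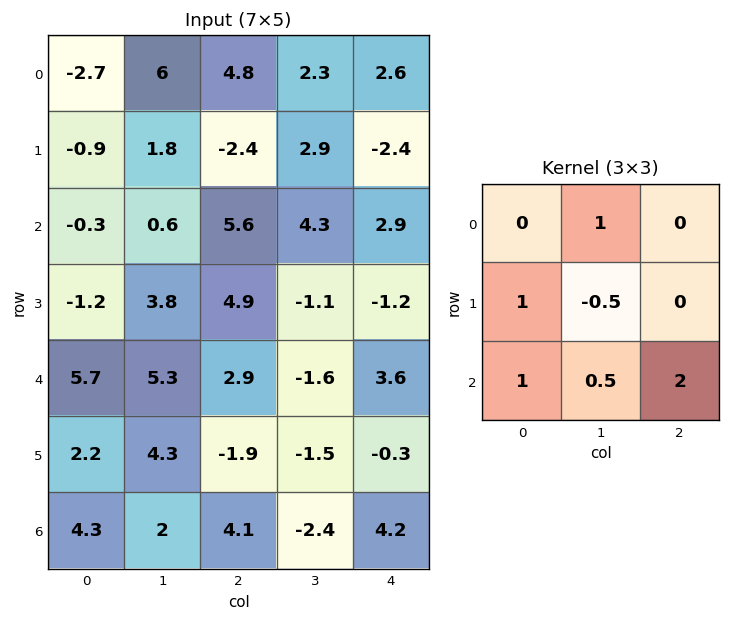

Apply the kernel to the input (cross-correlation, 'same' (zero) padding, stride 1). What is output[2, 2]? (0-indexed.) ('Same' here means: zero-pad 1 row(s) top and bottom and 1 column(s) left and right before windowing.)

-0.55

The receptive field on the zero-padded input at this output position is [1.8 -2.4 2.9 / 0.6 5.6 4.3 / 3.8 4.9 -1.1]. Elementwise product with the kernel and sum: -2.4·1 + 0.6·1 + 5.6·-0.5 + 3.8·1 + 4.9·0.5 + -1.1·2.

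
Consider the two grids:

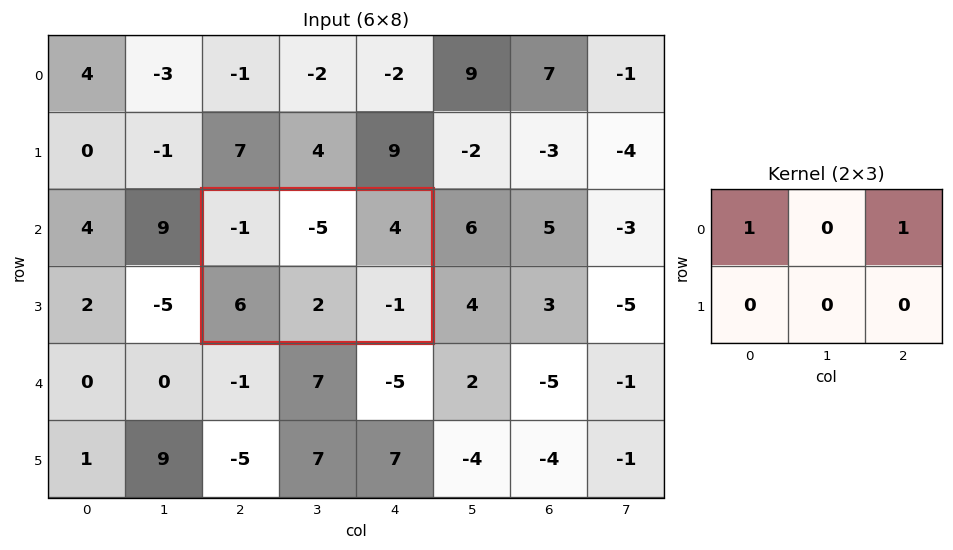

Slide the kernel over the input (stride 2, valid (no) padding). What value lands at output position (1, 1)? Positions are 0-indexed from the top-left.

The receptive field on the input at this output position is [-1 -5 4 / 6 2 -1]. Elementwise product with the kernel and sum: -1·1 + 4·1.

3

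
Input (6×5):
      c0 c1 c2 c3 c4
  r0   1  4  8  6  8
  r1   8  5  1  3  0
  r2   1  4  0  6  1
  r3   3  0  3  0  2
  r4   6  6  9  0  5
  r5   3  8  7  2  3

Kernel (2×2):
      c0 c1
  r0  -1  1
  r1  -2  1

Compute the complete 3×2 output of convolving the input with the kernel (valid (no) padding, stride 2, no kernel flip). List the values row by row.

-8 -1
-3 0
2 -21

Output[0,0]: The receptive field on the input at this output position is [1 4 / 8 5]. Elementwise product with the kernel and sum: 1·-1 + 4·1 + 8·-2 + 5·1.
Output[0,1]: The receptive field on the input at this output position is [8 6 / 1 3]. Elementwise product with the kernel and sum: 8·-1 + 6·1 + 1·-2 + 3·1.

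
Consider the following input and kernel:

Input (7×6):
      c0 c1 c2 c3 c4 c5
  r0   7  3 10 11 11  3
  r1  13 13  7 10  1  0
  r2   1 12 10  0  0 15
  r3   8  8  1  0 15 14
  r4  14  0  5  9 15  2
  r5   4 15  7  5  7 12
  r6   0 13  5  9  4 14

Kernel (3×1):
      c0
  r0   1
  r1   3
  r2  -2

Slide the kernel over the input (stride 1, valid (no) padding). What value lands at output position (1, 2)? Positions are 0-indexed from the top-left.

The receptive field on the input at this output position is [7 / 10 / 1]. Elementwise product with the kernel and sum: 7·1 + 10·3 + 1·-2.

35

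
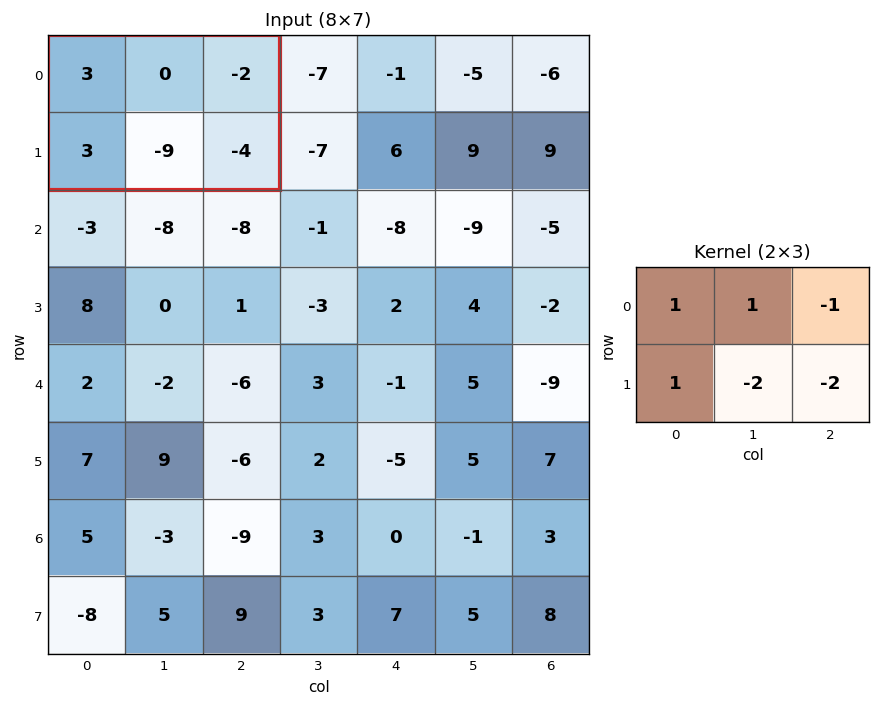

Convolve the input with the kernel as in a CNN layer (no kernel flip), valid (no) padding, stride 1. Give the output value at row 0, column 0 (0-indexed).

34

The receptive field on the input at this output position is [3 0 -2 / 3 -9 -4]. Elementwise product with the kernel and sum: 3·1 + 0·1 + -2·-1 + 3·1 + -9·-2 + -4·-2.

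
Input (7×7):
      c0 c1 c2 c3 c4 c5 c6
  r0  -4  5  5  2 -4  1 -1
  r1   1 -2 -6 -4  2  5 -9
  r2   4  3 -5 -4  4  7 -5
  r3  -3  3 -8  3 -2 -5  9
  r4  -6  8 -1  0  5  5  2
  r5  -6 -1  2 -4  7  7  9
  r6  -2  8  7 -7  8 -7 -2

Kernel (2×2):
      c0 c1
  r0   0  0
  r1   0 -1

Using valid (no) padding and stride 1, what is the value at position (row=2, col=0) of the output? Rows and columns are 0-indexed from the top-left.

-3

The receptive field on the input at this output position is [4 3 / -3 3]. Elementwise product with the kernel and sum: 3·-1.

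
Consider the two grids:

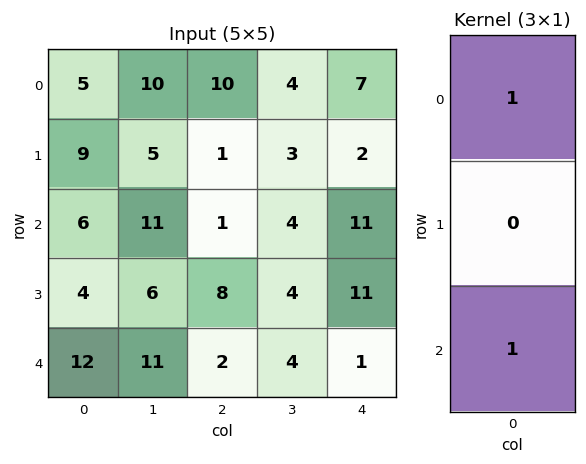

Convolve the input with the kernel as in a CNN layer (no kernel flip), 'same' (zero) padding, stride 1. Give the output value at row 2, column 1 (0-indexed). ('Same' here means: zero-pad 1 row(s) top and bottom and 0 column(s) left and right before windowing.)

11

The receptive field on the zero-padded input at this output position is [5 / 11 / 6]. Elementwise product with the kernel and sum: 5·1 + 6·1.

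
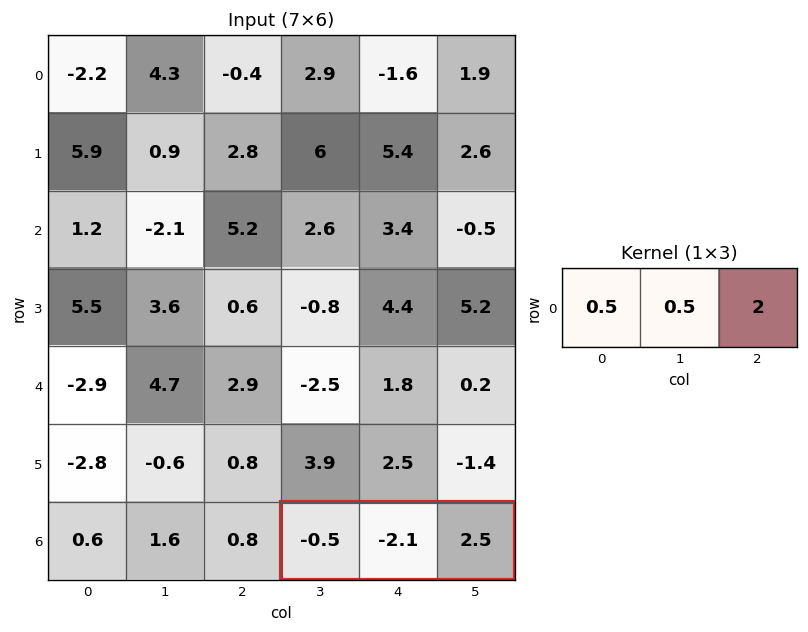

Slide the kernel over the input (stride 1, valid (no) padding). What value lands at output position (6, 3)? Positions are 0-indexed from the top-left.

The receptive field on the input at this output position is [-0.5 -2.1 2.5]. Elementwise product with the kernel and sum: -0.5·0.5 + -2.1·0.5 + 2.5·2.

3.7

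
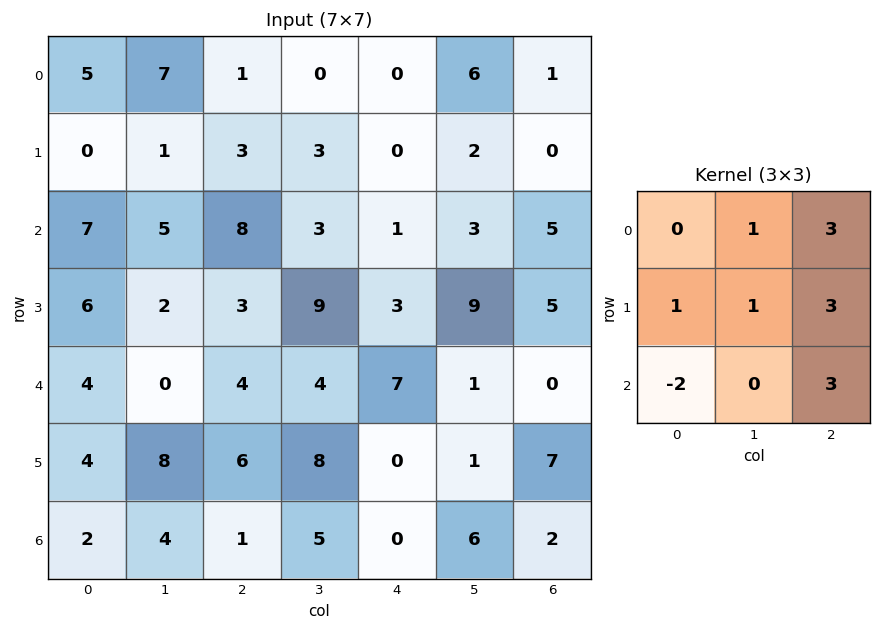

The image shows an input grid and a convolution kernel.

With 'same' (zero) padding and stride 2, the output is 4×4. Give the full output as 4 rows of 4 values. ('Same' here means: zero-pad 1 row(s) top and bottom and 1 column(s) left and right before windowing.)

Output[0,0]: The receptive field on the zero-padded input at this output position is [0 0 0 / 0 5 7 / 0 0 1]. Elementwise product with the kernel and sum: 0·1 + 0·3 + 0·1 + 5·1 + 7·3 + 0·-2 + 1·3.
Output[0,1]: The receptive field on the zero-padded input at this output position is [0 0 0 / 7 1 0 / 1 3 3]. Elementwise product with the kernel and sum: 0·1 + 0·3 + 7·1 + 1·1 + 0·3 + 1·-2 + 3·3.

29 15 18 3
31 57 28 -10
40 54 31 4
42 50 26 15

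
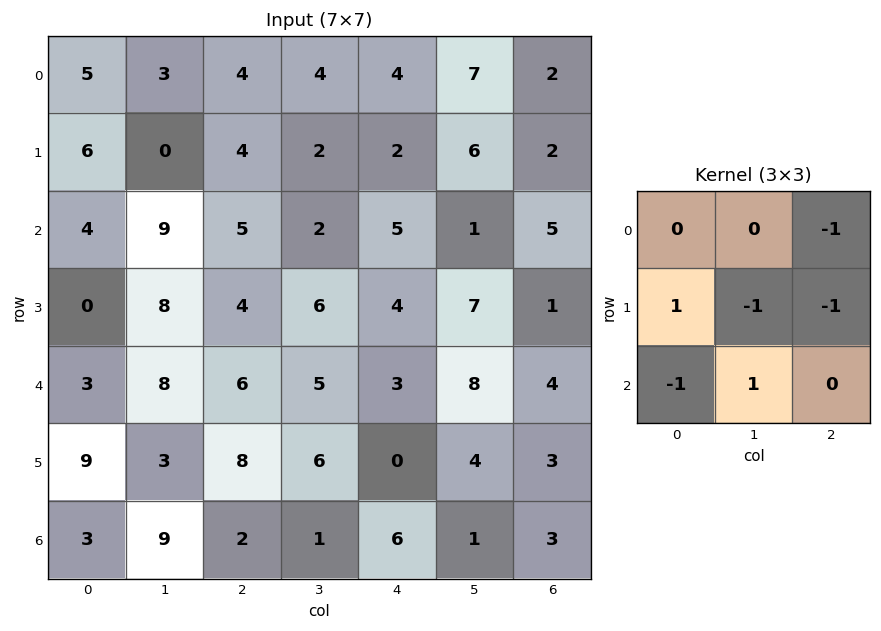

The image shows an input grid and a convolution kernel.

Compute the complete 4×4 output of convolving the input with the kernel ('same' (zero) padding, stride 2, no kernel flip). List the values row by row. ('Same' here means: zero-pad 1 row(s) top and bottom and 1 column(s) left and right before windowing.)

-2 -1 -7 1
-13 -4 -12 -10
-10 -4 -19 3
-15 0 -10 -2

Output[0,0]: The receptive field on the zero-padded input at this output position is [0 0 0 / 0 5 3 / 0 6 0]. Elementwise product with the kernel and sum: 0·-1 + 0·1 + 5·-1 + 3·-1 + 0·-1 + 6·1.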